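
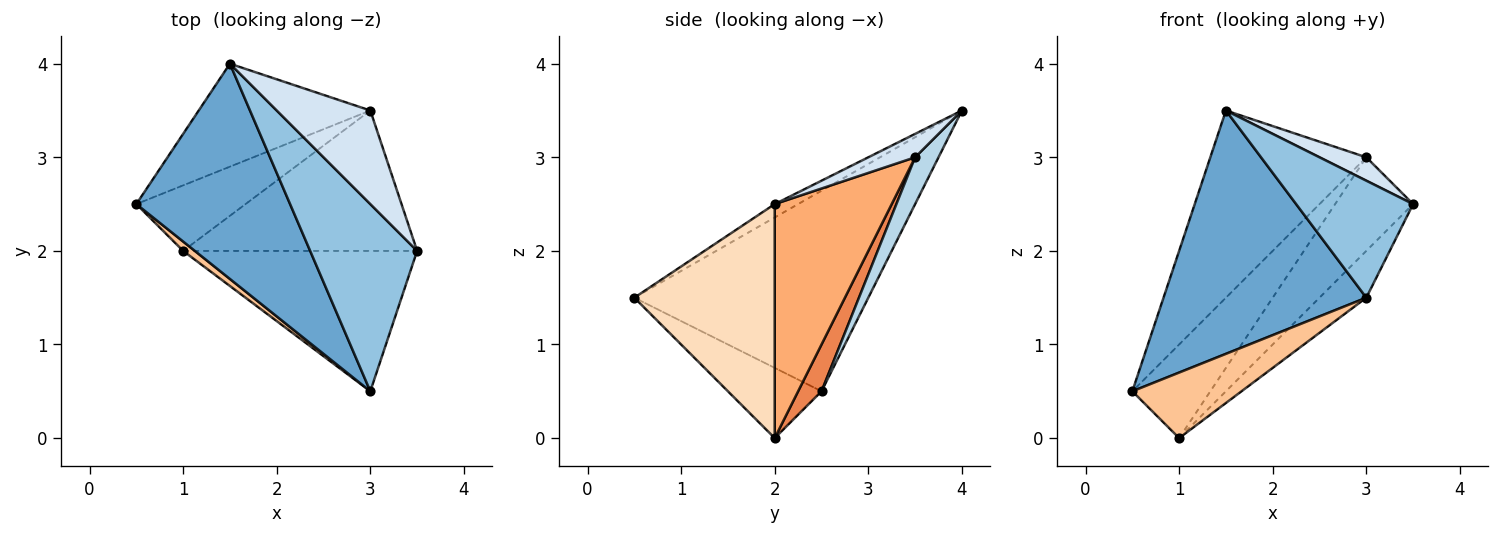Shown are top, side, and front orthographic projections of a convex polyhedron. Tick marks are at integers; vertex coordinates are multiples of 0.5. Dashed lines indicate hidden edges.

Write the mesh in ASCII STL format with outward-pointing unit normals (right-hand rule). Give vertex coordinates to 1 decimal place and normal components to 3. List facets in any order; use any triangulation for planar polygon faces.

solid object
 facet normal -0.654 -0.567 0.501
  outer loop
   vertex 3.0 0.5 1.5
   vertex 1.5 4.0 3.5
   vertex 0.5 2.5 0.5
  endloop
 endfacet
 facet normal -0.105 -0.527 0.843
  outer loop
   vertex 3.0 0.5 1.5
   vertex 3.5 2.0 2.5
   vertex 1.5 4.0 3.5
  endloop
 endfacet
 facet normal 0.130 0.869 -0.478
  outer loop
   vertex 3.0 3.5 3.0
   vertex 0.5 2.5 0.5
   vertex 1.5 4.0 3.5
  endloop
 endfacet
 facet normal 0.236 -0.236 0.943
  outer loop
   vertex 3.0 3.5 3.0
   vertex 1.5 4.0 3.5
   vertex 3.5 2.0 2.5
  endloop
 endfacet
 facet normal 0.239 0.796 -0.557
  outer loop
   vertex 1.0 2.0 0.0
   vertex 0.5 2.5 0.5
   vertex 3.0 3.5 3.0
  endloop
 endfacet
 facet normal 0.640 0.426 -0.640
  outer loop
   vertex 1.0 2.0 0.0
   vertex 3.0 3.5 3.0
   vertex 3.5 2.0 2.5
  endloop
 endfacet
 facet normal -0.647 -0.755 0.108
  outer loop
   vertex 1.0 2.0 0.0
   vertex 3.0 0.5 1.5
   vertex 0.5 2.5 0.5
  endloop
 endfacet
 facet normal 0.688 0.229 -0.688
  outer loop
   vertex 1.0 2.0 0.0
   vertex 3.5 2.0 2.5
   vertex 3.0 0.5 1.5
  endloop
 endfacet
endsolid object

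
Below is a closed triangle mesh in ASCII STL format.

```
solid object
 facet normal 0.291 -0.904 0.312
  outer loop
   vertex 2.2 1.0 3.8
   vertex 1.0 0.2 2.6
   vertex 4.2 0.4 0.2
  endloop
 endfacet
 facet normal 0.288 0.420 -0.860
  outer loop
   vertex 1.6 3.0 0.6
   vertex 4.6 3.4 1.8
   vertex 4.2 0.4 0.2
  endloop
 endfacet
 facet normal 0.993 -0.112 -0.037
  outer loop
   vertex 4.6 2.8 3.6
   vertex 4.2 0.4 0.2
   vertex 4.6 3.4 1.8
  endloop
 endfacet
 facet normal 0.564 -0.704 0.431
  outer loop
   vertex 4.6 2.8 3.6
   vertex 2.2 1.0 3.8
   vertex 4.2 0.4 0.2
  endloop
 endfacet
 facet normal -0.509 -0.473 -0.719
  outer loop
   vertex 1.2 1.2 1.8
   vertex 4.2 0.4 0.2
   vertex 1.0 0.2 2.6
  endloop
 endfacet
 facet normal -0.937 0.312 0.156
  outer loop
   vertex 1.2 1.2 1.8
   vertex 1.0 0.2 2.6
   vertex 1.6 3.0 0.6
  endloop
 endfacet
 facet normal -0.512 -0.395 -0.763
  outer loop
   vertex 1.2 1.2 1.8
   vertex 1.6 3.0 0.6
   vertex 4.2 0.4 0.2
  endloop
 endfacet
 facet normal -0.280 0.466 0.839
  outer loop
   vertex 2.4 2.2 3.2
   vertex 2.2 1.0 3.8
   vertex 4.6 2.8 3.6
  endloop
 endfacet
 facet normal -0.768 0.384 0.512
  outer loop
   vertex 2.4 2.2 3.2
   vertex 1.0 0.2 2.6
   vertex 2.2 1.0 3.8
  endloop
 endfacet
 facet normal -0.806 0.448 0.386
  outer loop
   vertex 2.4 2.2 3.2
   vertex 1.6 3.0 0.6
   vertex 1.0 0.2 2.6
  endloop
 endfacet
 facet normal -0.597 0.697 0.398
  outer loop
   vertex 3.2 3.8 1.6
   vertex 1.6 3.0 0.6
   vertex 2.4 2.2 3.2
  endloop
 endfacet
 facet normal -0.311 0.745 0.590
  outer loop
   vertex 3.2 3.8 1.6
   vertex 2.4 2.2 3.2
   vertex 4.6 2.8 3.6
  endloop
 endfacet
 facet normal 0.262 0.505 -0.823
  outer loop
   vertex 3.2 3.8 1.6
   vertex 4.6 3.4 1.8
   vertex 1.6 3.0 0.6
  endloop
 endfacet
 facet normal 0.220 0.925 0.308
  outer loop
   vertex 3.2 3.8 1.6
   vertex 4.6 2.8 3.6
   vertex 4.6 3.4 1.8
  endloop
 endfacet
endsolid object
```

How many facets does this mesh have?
14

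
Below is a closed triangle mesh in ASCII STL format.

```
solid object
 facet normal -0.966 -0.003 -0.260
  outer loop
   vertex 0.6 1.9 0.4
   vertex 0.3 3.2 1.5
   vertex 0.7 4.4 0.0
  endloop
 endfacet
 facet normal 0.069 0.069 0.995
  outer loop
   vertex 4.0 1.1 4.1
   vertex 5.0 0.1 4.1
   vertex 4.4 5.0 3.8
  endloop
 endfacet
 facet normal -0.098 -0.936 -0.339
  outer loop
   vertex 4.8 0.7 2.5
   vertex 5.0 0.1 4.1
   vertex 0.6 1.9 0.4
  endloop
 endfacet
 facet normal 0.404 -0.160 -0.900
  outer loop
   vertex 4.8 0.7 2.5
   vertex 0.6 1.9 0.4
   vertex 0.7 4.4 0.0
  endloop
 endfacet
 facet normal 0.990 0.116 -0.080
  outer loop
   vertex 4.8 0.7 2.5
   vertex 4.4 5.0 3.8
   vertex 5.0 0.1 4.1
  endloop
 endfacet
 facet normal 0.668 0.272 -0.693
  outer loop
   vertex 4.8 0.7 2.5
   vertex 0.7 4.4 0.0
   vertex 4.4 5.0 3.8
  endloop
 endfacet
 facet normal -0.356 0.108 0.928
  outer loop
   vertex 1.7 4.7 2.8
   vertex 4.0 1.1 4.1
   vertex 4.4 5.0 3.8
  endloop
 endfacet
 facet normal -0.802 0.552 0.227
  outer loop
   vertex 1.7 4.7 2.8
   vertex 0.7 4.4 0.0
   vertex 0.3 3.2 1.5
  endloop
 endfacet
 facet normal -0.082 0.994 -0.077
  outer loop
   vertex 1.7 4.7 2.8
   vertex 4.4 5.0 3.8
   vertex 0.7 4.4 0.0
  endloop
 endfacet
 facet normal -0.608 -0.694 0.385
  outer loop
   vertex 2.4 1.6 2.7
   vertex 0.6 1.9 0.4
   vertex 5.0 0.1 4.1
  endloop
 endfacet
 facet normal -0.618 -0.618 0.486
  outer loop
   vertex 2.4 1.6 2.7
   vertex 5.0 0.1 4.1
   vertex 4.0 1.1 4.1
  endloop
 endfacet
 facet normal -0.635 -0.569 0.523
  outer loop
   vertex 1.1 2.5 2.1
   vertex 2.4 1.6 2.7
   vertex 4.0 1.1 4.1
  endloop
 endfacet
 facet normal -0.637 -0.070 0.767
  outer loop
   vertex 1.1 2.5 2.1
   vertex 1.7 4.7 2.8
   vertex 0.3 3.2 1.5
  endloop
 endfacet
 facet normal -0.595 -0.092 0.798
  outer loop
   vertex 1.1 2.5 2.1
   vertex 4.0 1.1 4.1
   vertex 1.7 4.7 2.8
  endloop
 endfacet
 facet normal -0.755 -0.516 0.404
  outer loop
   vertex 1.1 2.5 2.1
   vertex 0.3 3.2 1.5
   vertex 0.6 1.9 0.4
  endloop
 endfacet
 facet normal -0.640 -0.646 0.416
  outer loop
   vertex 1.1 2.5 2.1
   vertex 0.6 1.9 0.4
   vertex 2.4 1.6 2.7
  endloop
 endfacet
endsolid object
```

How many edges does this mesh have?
24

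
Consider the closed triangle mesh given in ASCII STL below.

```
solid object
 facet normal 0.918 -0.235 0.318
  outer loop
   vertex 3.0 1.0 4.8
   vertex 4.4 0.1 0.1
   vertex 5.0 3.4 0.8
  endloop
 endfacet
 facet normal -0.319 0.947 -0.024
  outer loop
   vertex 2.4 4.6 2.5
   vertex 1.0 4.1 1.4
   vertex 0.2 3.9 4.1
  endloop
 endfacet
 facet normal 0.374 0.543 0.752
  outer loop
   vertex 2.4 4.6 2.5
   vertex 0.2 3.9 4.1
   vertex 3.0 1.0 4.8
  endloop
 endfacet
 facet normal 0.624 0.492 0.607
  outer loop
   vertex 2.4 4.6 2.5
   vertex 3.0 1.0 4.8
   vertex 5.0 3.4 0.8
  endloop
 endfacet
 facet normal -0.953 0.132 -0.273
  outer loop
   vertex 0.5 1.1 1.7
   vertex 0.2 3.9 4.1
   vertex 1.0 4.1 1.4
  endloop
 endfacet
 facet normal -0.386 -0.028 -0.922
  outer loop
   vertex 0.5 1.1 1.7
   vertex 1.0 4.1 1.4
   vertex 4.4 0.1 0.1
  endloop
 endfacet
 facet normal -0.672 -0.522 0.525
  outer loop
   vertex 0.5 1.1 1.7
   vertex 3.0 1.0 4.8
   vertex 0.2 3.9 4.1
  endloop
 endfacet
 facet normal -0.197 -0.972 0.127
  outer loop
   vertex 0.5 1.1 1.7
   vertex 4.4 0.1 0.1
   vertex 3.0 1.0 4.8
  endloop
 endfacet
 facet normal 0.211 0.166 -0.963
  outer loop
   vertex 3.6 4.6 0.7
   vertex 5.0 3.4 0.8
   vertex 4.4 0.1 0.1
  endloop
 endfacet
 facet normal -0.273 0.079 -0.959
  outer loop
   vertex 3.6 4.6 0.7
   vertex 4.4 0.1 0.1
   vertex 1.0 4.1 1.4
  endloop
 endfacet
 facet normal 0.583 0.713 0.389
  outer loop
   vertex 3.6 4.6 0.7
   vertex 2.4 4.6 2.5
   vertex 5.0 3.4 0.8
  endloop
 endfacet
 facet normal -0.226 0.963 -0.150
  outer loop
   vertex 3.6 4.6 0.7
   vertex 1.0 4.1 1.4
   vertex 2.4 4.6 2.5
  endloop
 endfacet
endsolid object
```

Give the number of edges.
18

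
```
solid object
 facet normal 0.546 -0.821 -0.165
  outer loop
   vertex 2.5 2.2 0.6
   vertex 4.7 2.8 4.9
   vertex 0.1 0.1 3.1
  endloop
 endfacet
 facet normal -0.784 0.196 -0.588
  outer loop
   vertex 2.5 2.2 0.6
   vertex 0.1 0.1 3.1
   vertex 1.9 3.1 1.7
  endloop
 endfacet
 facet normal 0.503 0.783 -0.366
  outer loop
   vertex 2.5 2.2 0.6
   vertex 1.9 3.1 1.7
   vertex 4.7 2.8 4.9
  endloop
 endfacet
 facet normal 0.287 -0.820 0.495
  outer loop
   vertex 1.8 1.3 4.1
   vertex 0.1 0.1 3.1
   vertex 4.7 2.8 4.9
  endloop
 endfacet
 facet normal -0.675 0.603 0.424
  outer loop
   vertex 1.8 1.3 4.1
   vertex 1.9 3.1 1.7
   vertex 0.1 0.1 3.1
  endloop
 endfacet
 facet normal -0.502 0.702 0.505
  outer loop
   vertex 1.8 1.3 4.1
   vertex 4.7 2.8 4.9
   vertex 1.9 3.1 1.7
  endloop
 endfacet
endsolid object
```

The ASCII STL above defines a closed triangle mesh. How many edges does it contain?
9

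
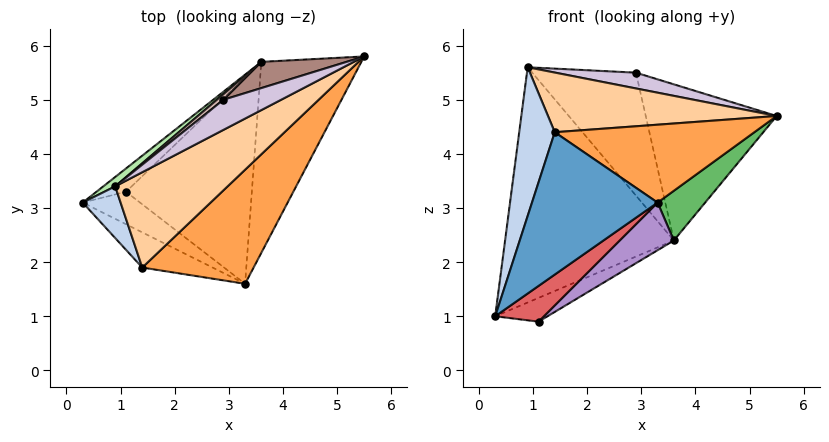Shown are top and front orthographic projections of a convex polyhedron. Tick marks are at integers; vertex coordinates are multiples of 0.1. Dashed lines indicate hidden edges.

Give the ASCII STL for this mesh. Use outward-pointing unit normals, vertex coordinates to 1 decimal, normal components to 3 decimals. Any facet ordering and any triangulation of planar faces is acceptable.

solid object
 facet normal -0.303 -0.925 -0.229
  outer loop
   vertex 1.4 1.9 4.4
   vertex 0.3 3.1 1.0
   vertex 3.3 1.6 3.1
  endloop
 endfacet
 facet normal -0.898 -0.415 0.144
  outer loop
   vertex 1.4 1.9 4.4
   vertex 0.9 3.4 5.6
   vertex 0.3 3.1 1.0
  endloop
 endfacet
 facet normal 0.430 -0.509 0.746
  outer loop
   vertex 1.4 1.9 4.4
   vertex 3.3 1.6 3.1
   vertex 5.5 5.8 4.7
  endloop
 endfacet
 facet normal 0.405 -0.485 0.775
  outer loop
   vertex 1.4 1.9 4.4
   vertex 5.5 5.8 4.7
   vertex 0.9 3.4 5.6
  endloop
 endfacet
 facet normal 0.764 -0.162 -0.624
  outer loop
   vertex 3.6 5.7 2.4
   vertex 5.5 5.8 4.7
   vertex 3.3 1.6 3.1
  endloop
 endfacet
 facet normal -0.627 0.779 0.031
  outer loop
   vertex 3.6 5.7 2.4
   vertex 0.3 3.1 1.0
   vertex 0.9 3.4 5.6
  endloop
 endfacet
 facet normal 0.100 -0.736 -0.669
  outer loop
   vertex 1.1 3.3 0.9
   vertex 3.3 1.6 3.1
   vertex 0.3 3.1 1.0
  endloop
 endfacet
 facet normal -0.257 0.690 -0.676
  outer loop
   vertex 1.1 3.3 0.9
   vertex 0.3 3.1 1.0
   vertex 3.6 5.7 2.4
  endloop
 endfacet
 facet normal 0.625 -0.176 -0.761
  outer loop
   vertex 1.1 3.3 0.9
   vertex 3.6 5.7 2.4
   vertex 3.3 1.6 3.1
  endloop
 endfacet
 facet normal 0.384 -0.428 0.818
  outer loop
   vertex 2.9 5.0 5.5
   vertex 0.9 3.4 5.6
   vertex 5.5 5.8 4.7
  endloop
 endfacet
 facet normal -0.245 0.956 0.161
  outer loop
   vertex 2.9 5.0 5.5
   vertex 5.5 5.8 4.7
   vertex 3.6 5.7 2.4
  endloop
 endfacet
 facet normal -0.623 0.781 0.036
  outer loop
   vertex 2.9 5.0 5.5
   vertex 3.6 5.7 2.4
   vertex 0.9 3.4 5.6
  endloop
 endfacet
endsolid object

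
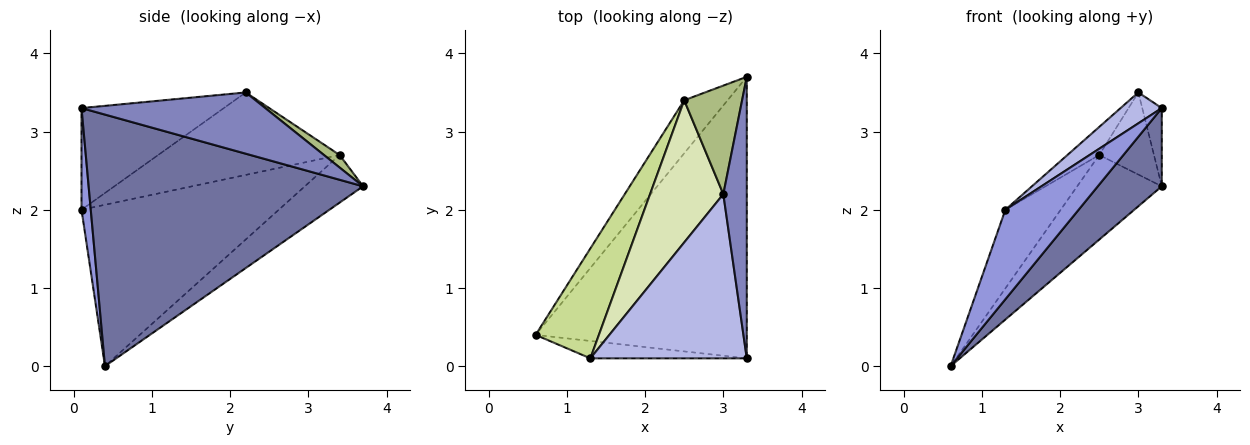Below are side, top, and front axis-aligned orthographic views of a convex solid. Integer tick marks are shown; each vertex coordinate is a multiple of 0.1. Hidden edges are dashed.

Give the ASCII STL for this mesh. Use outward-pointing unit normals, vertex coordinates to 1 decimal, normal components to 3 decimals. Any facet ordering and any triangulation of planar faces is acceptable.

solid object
 facet normal 0.754 -0.176 -0.633
  outer loop
   vertex 3.3 3.7 2.3
   vertex 3.3 0.1 3.3
   vertex 0.6 0.4 0.0
  endloop
 endfacet
 facet normal 0.929 0.099 0.356
  outer loop
   vertex 3.0 2.2 3.5
   vertex 3.3 0.1 3.3
   vertex 3.3 3.7 2.3
  endloop
 endfacet
 facet normal 0.123 -0.974 -0.189
  outer loop
   vertex 1.3 0.1 2.0
   vertex 0.6 0.4 0.0
   vertex 3.3 0.1 3.3
  endloop
 endfacet
 facet normal -0.538 -0.156 0.828
  outer loop
   vertex 1.3 0.1 2.0
   vertex 3.3 0.1 3.3
   vertex 3.0 2.2 3.5
  endloop
 endfacet
 facet normal -0.504 0.732 -0.459
  outer loop
   vertex 2.5 3.4 2.7
   vertex 3.3 3.7 2.3
   vertex 0.6 0.4 0.0
  endloop
 endfacet
 facet normal 0.170 0.595 0.786
  outer loop
   vertex 2.5 3.4 2.7
   vertex 3.0 2.2 3.5
   vertex 3.3 3.7 2.3
  endloop
 endfacet
 facet normal -0.901 0.253 0.353
  outer loop
   vertex 2.5 3.4 2.7
   vertex 0.6 0.4 0.0
   vertex 1.3 0.1 2.0
  endloop
 endfacet
 facet normal -0.741 0.130 0.658
  outer loop
   vertex 2.5 3.4 2.7
   vertex 1.3 0.1 2.0
   vertex 3.0 2.2 3.5
  endloop
 endfacet
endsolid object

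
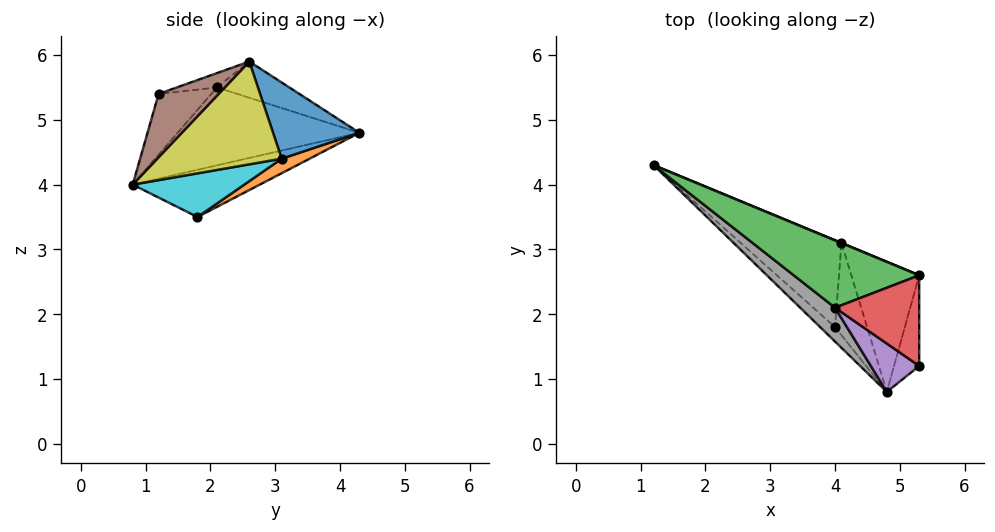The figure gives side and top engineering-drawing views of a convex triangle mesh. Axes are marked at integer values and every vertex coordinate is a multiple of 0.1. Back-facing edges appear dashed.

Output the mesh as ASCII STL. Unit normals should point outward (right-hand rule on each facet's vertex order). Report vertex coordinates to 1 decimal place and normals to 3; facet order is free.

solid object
 facet normal 0.383 0.924 0.002
  outer loop
   vertex 4.1 3.1 4.4
   vertex 1.2 4.3 4.8
   vertex 5.3 2.6 5.9
  endloop
 endfacet
 facet normal 0.118 0.559 -0.821
  outer loop
   vertex 4.1 3.1 4.4
   vertex 4.0 1.8 3.5
   vertex 1.2 4.3 4.8
  endloop
 endfacet
 facet normal -0.277 -0.047 0.960
  outer loop
   vertex 4.0 2.1 5.5
   vertex 5.3 2.6 5.9
   vertex 1.2 4.3 4.8
  endloop
 endfacet
 facet normal -0.158 -0.332 0.930
  outer loop
   vertex 4.0 2.1 5.5
   vertex 5.3 1.2 5.4
   vertex 5.3 2.6 5.9
  endloop
 endfacet
 facet normal -0.501 -0.768 0.398
  outer loop
   vertex 4.8 0.8 4.0
   vertex 5.3 1.2 5.4
   vertex 4.0 2.1 5.5
  endloop
 endfacet
 facet normal 0.921 0.131 -0.366
  outer loop
   vertex 4.8 0.8 4.0
   vertex 5.3 2.6 5.9
   vertex 5.3 1.2 5.4
  endloop
 endfacet
 facet normal -0.705 -0.674 -0.221
  outer loop
   vertex 4.8 0.8 4.0
   vertex 1.2 4.3 4.8
   vertex 4.0 1.8 3.5
  endloop
 endfacet
 facet normal -0.635 -0.718 0.284
  outer loop
   vertex 4.8 0.8 4.0
   vertex 4.0 2.1 5.5
   vertex 1.2 4.3 4.8
  endloop
 endfacet
 facet normal 0.788 0.330 -0.520
  outer loop
   vertex 4.8 0.8 4.0
   vertex 4.1 3.1 4.4
   vertex 5.3 2.6 5.9
  endloop
 endfacet
 facet normal 0.761 0.329 -0.560
  outer loop
   vertex 4.8 0.8 4.0
   vertex 4.0 1.8 3.5
   vertex 4.1 3.1 4.4
  endloop
 endfacet
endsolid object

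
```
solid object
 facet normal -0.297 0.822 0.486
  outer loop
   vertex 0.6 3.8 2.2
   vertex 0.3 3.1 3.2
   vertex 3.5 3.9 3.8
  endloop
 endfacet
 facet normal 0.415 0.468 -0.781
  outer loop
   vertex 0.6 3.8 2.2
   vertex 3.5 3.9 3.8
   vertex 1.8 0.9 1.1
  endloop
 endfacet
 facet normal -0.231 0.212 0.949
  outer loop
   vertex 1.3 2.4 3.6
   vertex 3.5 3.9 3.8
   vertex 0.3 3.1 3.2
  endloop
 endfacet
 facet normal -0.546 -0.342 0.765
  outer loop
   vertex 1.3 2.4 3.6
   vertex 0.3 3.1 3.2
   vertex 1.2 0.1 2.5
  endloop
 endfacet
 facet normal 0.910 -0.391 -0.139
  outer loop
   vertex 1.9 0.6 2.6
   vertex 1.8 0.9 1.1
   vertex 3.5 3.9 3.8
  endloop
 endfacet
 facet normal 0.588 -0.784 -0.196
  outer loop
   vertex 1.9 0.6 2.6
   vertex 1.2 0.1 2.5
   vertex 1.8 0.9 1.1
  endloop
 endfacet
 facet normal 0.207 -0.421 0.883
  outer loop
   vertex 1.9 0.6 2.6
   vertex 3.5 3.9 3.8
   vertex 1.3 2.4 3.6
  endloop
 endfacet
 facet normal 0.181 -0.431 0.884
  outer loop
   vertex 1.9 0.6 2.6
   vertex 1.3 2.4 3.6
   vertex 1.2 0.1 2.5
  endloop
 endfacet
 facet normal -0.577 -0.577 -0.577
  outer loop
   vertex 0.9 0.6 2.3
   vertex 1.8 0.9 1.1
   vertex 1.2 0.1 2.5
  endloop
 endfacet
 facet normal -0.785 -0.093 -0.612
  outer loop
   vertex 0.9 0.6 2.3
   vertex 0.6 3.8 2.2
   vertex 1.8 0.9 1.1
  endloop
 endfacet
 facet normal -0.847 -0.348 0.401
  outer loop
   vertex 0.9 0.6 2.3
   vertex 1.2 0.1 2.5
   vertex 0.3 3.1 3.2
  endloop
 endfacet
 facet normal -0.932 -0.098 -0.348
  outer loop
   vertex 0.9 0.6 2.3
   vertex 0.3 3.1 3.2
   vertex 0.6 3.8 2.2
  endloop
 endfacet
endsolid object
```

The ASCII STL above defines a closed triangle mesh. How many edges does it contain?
18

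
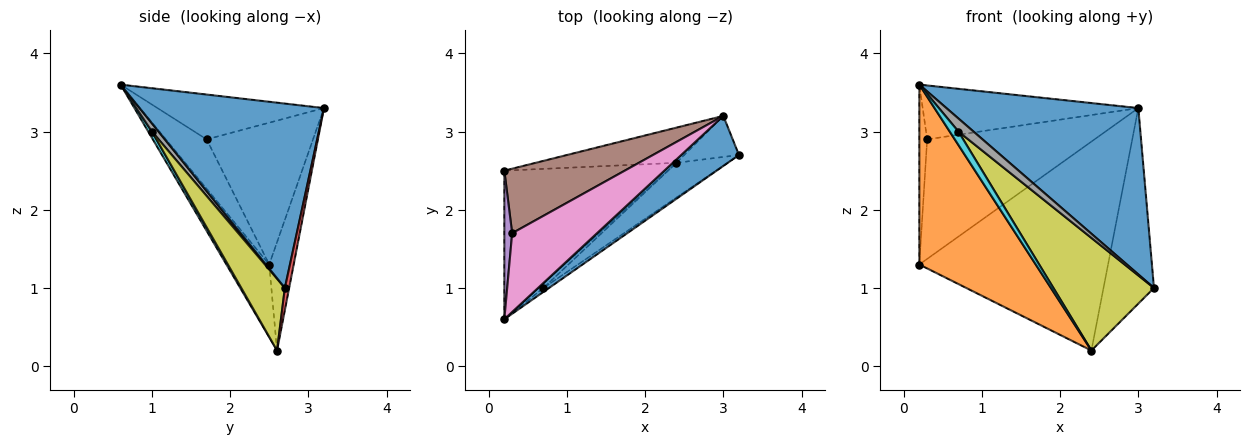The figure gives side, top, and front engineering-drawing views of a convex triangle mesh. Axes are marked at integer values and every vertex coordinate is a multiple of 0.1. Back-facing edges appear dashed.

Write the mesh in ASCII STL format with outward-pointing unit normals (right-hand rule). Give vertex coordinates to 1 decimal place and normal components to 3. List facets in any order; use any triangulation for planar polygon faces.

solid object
 facet normal 0.677 -0.705 0.212
  outer loop
   vertex 3.0 3.2 3.3
   vertex 0.2 0.6 3.6
   vertex 3.2 2.7 1.0
  endloop
 endfacet
 facet normal -0.273 -0.742 -0.613
  outer loop
   vertex 2.4 2.6 0.2
   vertex 0.2 0.6 3.6
   vertex 0.2 2.5 1.3
  endloop
 endfacet
 facet normal -0.127 0.978 -0.165
  outer loop
   vertex 2.4 2.6 0.2
   vertex 0.2 2.5 1.3
   vertex 3.0 3.2 3.3
  endloop
 endfacet
 facet normal 0.083 0.975 -0.205
  outer loop
   vertex 2.4 2.6 0.2
   vertex 3.0 3.2 3.3
   vertex 3.2 2.7 1.0
  endloop
 endfacet
 facet normal -0.970 0.186 0.154
  outer loop
   vertex 0.3 1.7 2.9
   vertex 0.2 2.5 1.3
   vertex 0.2 0.6 3.6
  endloop
 endfacet
 facet normal -0.488 0.768 0.415
  outer loop
   vertex 0.3 1.7 2.9
   vertex 3.0 3.2 3.3
   vertex 0.2 2.5 1.3
  endloop
 endfacet
 facet normal -0.400 0.518 0.756
  outer loop
   vertex 0.3 1.7 2.9
   vertex 0.2 0.6 3.6
   vertex 3.0 3.2 3.3
  endloop
 endfacet
 facet normal 0.388 -0.883 -0.265
  outer loop
   vertex 0.7 1.0 3.0
   vertex 3.2 2.7 1.0
   vertex 0.2 0.6 3.6
  endloop
 endfacet
 facet normal 0.383 -0.883 -0.272
  outer loop
   vertex 0.7 1.0 3.0
   vertex 2.4 2.6 0.2
   vertex 3.2 2.7 1.0
  endloop
 endfacet
 facet normal 0.373 -0.885 -0.279
  outer loop
   vertex 0.7 1.0 3.0
   vertex 0.2 0.6 3.6
   vertex 2.4 2.6 0.2
  endloop
 endfacet
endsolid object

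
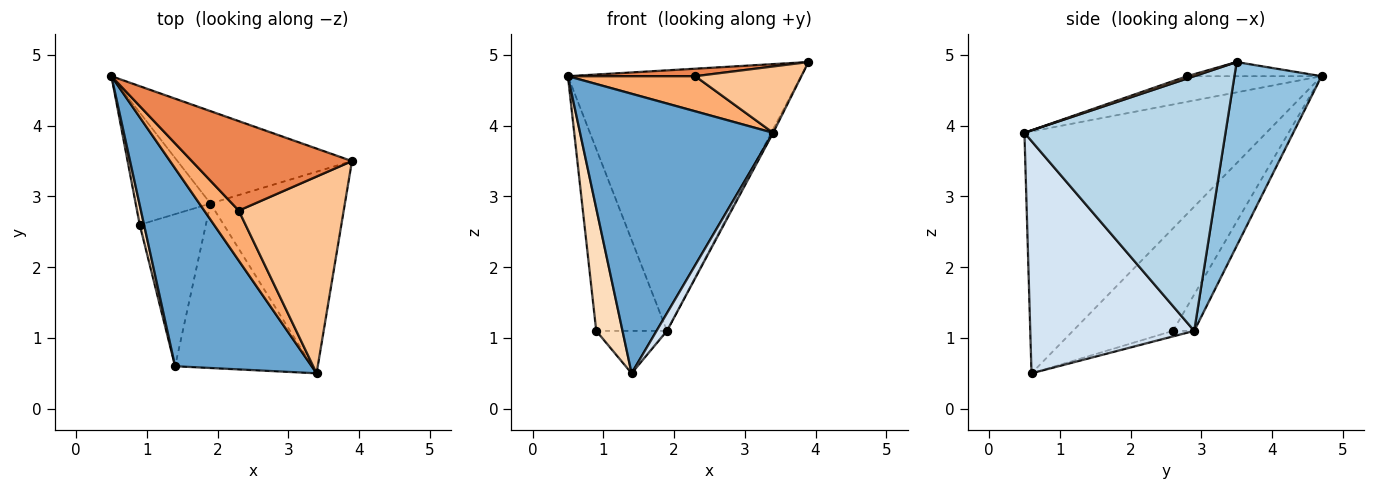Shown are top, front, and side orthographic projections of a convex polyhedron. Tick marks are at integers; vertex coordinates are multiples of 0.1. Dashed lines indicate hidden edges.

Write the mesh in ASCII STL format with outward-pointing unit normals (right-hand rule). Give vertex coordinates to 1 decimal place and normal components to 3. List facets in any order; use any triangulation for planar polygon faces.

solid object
 facet normal -0.715 -0.571 0.404
  outer loop
   vertex 3.4 0.5 3.9
   vertex 0.5 4.7 4.7
   vertex 1.4 0.6 0.5
  endloop
 endfacet
 facet normal 0.332 0.889 -0.315
  outer loop
   vertex 1.9 2.9 1.1
   vertex 0.5 4.7 4.7
   vertex 3.9 3.5 4.9
  endloop
 endfacet
 facet normal 0.884 0.008 -0.467
  outer loop
   vertex 1.9 2.9 1.1
   vertex 3.9 3.5 4.9
   vertex 3.4 0.5 3.9
  endloop
 endfacet
 facet normal 0.860 -0.055 -0.507
  outer loop
   vertex 1.9 2.9 1.1
   vertex 3.4 0.5 3.9
   vertex 1.4 0.6 0.5
  endloop
 endfacet
 facet normal -0.088 -0.083 0.993
  outer loop
   vertex 2.3 2.8 4.7
   vertex 3.9 3.5 4.9
   vertex 0.5 4.7 4.7
  endloop
 endfacet
 facet normal -0.519 -0.491 0.700
  outer loop
   vertex 2.3 2.8 4.7
   vertex 0.5 4.7 4.7
   vertex 3.4 0.5 3.9
  endloop
 endfacet
 facet normal 0.021 -0.319 0.947
  outer loop
   vertex 2.3 2.8 4.7
   vertex 3.4 0.5 3.9
   vertex 3.9 3.5 4.9
  endloop
 endfacet
 facet normal -0.966 -0.254 0.041
  outer loop
   vertex 0.9 2.6 1.1
   vertex 1.4 0.6 0.5
   vertex 0.5 4.7 4.7
  endloop
 endfacet
 facet normal -0.247 0.825 -0.509
  outer loop
   vertex 0.9 2.6 1.1
   vertex 0.5 4.7 4.7
   vertex 1.9 2.9 1.1
  endloop
 endfacet
 facet normal -0.080 0.268 -0.960
  outer loop
   vertex 0.9 2.6 1.1
   vertex 1.9 2.9 1.1
   vertex 1.4 0.6 0.5
  endloop
 endfacet
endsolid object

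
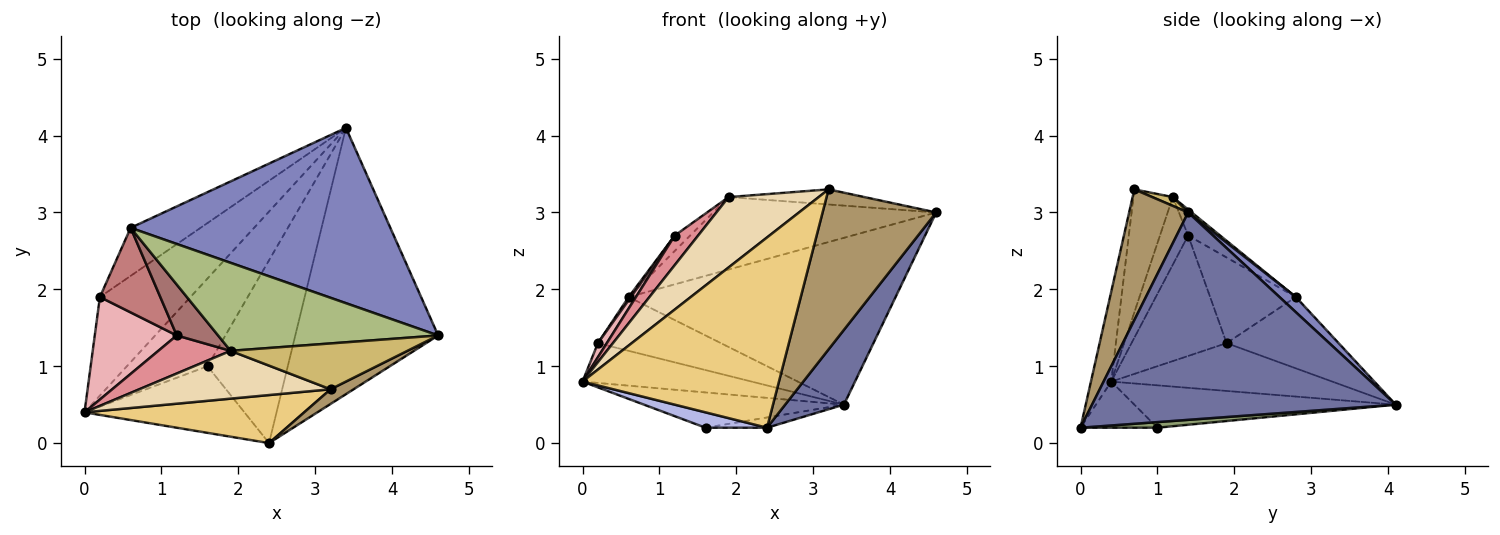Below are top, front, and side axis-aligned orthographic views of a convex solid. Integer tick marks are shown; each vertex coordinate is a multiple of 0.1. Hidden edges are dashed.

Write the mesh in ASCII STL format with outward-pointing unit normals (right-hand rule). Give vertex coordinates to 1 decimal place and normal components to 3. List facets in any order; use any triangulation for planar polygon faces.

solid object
 facet normal 0.813 -0.157 -0.560
  outer loop
   vertex 2.4 0.0 0.2
   vertex 3.4 4.1 0.5
   vertex 4.6 1.4 3.0
  endloop
 endfacet
 facet normal 0.042 0.689 0.724
  outer loop
   vertex 0.6 2.8 1.9
   vertex 4.6 1.4 3.0
   vertex 3.4 4.1 0.5
  endloop
 endfacet
 facet normal -0.438 0.335 -0.834
  outer loop
   vertex 1.6 1.0 0.2
   vertex 0.0 0.4 0.8
   vertex 3.4 4.1 0.5
  endloop
 endfacet
 facet normal -0.271 -0.216 -0.938
  outer loop
   vertex 1.6 1.0 0.2
   vertex 2.4 0.0 0.2
   vertex 0.0 0.4 0.8
  endloop
 endfacet
 facet normal 0.070 0.056 -0.996
  outer loop
   vertex 1.6 1.0 0.2
   vertex 3.4 4.1 0.5
   vertex 2.4 0.0 0.2
  endloop
 endfacet
 facet normal 0.010 0.635 0.772
  outer loop
   vertex 1.9 1.2 3.2
   vertex 4.6 1.4 3.0
   vertex 0.6 2.8 1.9
  endloop
 endfacet
 facet normal -0.439 0.336 -0.833
  outer loop
   vertex 0.2 1.9 1.3
   vertex 3.4 4.1 0.5
   vertex 0.0 0.4 0.8
  endloop
 endfacet
 facet normal -0.562 0.617 -0.551
  outer loop
   vertex 0.2 1.9 1.3
   vertex 0.6 2.8 1.9
   vertex 3.4 4.1 0.5
  endloop
 endfacet
 facet normal 0.460 -0.884 0.081
  outer loop
   vertex 3.2 0.7 3.3
   vertex 2.4 0.0 0.2
   vertex 4.6 1.4 3.0
  endloop
 endfacet
 facet normal 0.047 0.312 0.949
  outer loop
   vertex 3.2 0.7 3.3
   vertex 4.6 1.4 3.0
   vertex 1.9 1.2 3.2
  endloop
 endfacet
 facet normal -0.100 -0.965 0.244
  outer loop
   vertex 3.2 0.7 3.3
   vertex 0.0 0.4 0.8
   vertex 2.4 0.0 0.2
  endloop
 endfacet
 facet normal -0.340 -0.778 0.528
  outer loop
   vertex 3.2 0.7 3.3
   vertex 1.9 1.2 3.2
   vertex 0.0 0.4 0.8
  endloop
 endfacet
 facet normal -0.515 0.248 0.820
  outer loop
   vertex 1.2 1.4 2.7
   vertex 1.9 1.2 3.2
   vertex 0.6 2.8 1.9
  endloop
 endfacet
 facet normal -0.817 -0.021 0.576
  outer loop
   vertex 1.2 1.4 2.7
   vertex 0.6 2.8 1.9
   vertex 0.2 1.9 1.3
  endloop
 endfacet
 facet normal -0.595 -0.493 0.635
  outer loop
   vertex 1.2 1.4 2.7
   vertex 0.0 0.4 0.8
   vertex 1.9 1.2 3.2
  endloop
 endfacet
 facet normal -0.824 -0.077 0.561
  outer loop
   vertex 1.2 1.4 2.7
   vertex 0.2 1.9 1.3
   vertex 0.0 0.4 0.8
  endloop
 endfacet
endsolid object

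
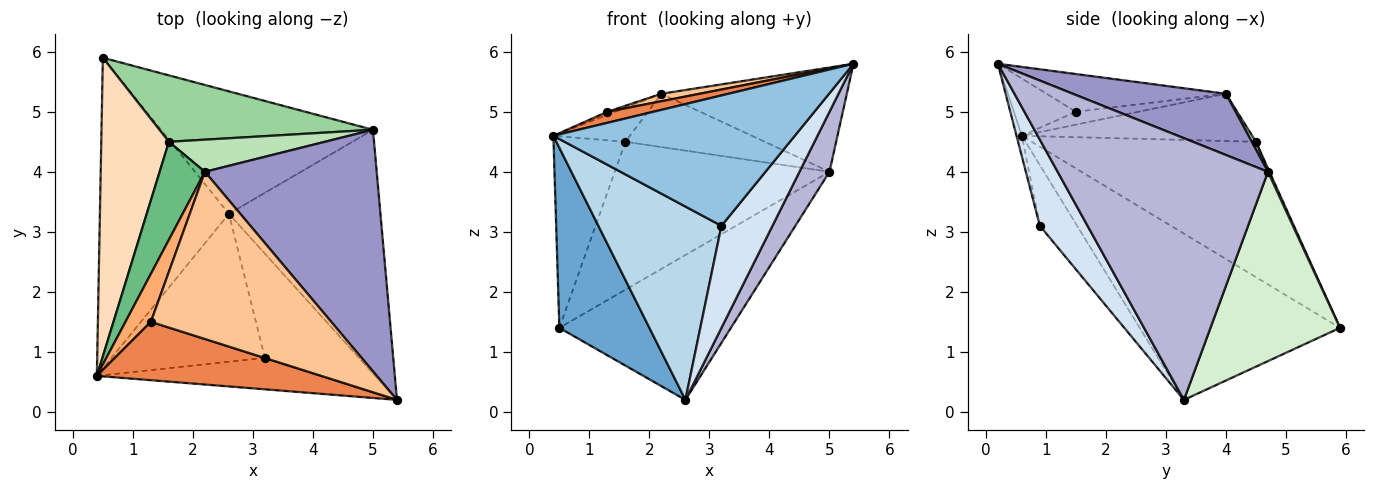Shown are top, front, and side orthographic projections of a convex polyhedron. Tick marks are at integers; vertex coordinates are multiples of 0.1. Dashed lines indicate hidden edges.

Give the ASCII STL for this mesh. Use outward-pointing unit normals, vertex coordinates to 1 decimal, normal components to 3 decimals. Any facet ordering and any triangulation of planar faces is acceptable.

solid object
 facet normal -0.745 -0.335 -0.578
  outer loop
   vertex 2.6 3.3 0.2
   vertex 0.4 0.6 4.6
   vertex 0.5 5.9 1.4
  endloop
 endfacet
 facet normal -0.021 -0.972 -0.234
  outer loop
   vertex 3.2 0.9 3.1
   vertex 5.4 0.2 5.8
   vertex 0.4 0.6 4.6
  endloop
 endfacet
 facet normal -0.234 -0.772 -0.591
  outer loop
   vertex 3.2 0.9 3.1
   vertex 0.4 0.6 4.6
   vertex 2.6 3.3 0.2
  endloop
 endfacet
 facet normal 0.547 -0.586 -0.598
  outer loop
   vertex 3.2 0.9 3.1
   vertex 2.6 3.3 0.2
   vertex 5.4 0.2 5.8
  endloop
 endfacet
 facet normal -0.243 -0.180 0.953
  outer loop
   vertex 1.3 1.5 5.0
   vertex 0.4 0.6 4.6
   vertex 5.4 0.2 5.8
  endloop
 endfacet
 facet normal -0.451 0.056 0.891
  outer loop
   vertex 1.3 1.5 5.0
   vertex 2.2 4.0 5.3
   vertex 0.4 0.6 4.6
  endloop
 endfacet
 facet normal -0.205 -0.044 0.978
  outer loop
   vertex 1.3 1.5 5.0
   vertex 5.4 0.2 5.8
   vertex 2.2 4.0 5.3
  endloop
 endfacet
 facet normal -0.860 0.276 0.430
  outer loop
   vertex 1.6 4.5 4.5
   vertex 0.5 5.9 1.4
   vertex 0.4 0.6 4.6
  endloop
 endfacet
 facet normal -0.702 0.233 0.673
  outer loop
   vertex 1.6 4.5 4.5
   vertex 0.4 0.6 4.6
   vertex 2.2 4.0 5.3
  endloop
 endfacet
 facet normal 0.007 0.912 0.410
  outer loop
   vertex 5.0 4.7 4.0
   vertex 0.5 5.9 1.4
   vertex 1.6 4.5 4.5
  endloop
 endfacet
 facet normal 0.026 0.856 0.516
  outer loop
   vertex 5.0 4.7 4.0
   vertex 1.6 4.5 4.5
   vertex 2.2 4.0 5.3
  endloop
 endfacet
 facet normal 0.500 0.662 -0.559
  outer loop
   vertex 5.0 4.7 4.0
   vertex 2.6 3.3 0.2
   vertex 0.5 5.9 1.4
  endloop
 endfacet
 facet normal 0.311 0.377 0.873
  outer loop
   vertex 5.0 4.7 4.0
   vertex 2.2 4.0 5.3
   vertex 5.4 0.2 5.8
  endloop
 endfacet
 facet normal 0.859 -0.123 -0.497
  outer loop
   vertex 5.0 4.7 4.0
   vertex 5.4 0.2 5.8
   vertex 2.6 3.3 0.2
  endloop
 endfacet
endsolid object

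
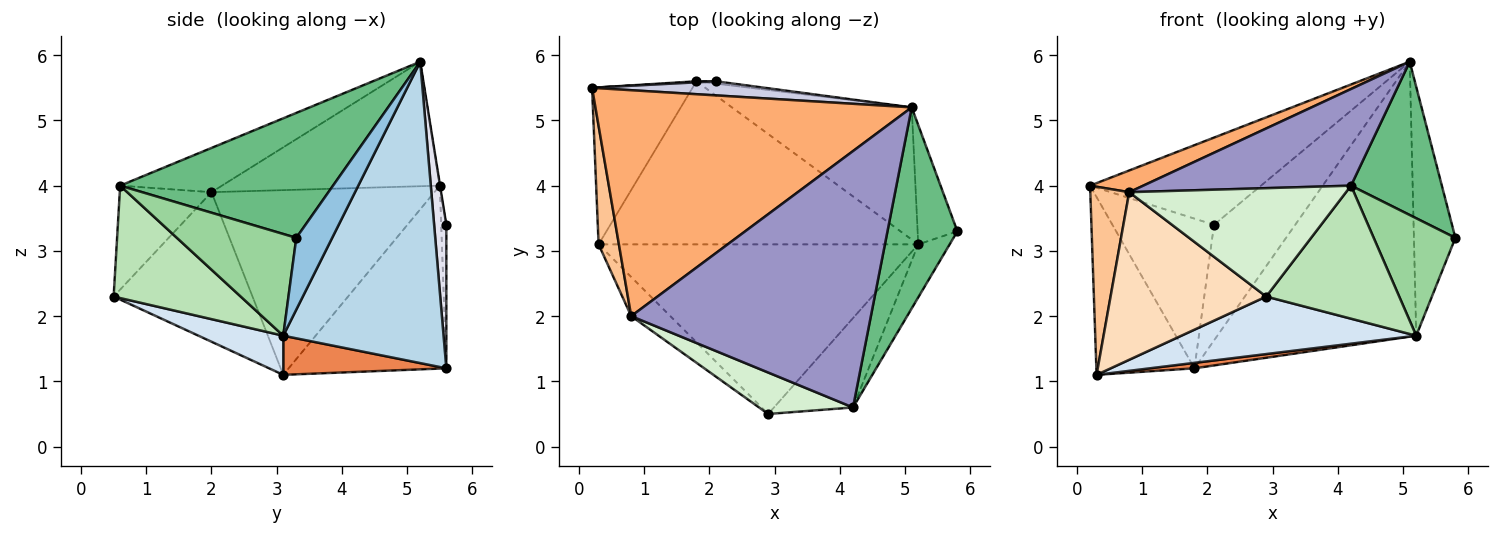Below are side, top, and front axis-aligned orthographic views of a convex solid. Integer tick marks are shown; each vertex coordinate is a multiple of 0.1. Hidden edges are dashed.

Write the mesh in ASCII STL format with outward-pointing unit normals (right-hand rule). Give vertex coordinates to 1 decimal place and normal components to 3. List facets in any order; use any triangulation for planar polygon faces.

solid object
 facet normal -0.770 0.479 -0.423
  outer loop
   vertex 1.8 5.6 1.2
   vertex 0.3 3.1 1.1
   vertex 0.2 5.5 4.0
  endloop
 endfacet
 facet normal 0.615 0.711 -0.341
  outer loop
   vertex 5.2 3.1 1.7
   vertex 5.1 5.2 5.9
   vertex 5.8 3.3 3.2
  endloop
 endfacet
 facet normal 0.588 0.729 -0.351
  outer loop
   vertex 5.2 3.1 1.7
   vertex 1.8 5.6 1.2
   vertex 5.1 5.2 5.9
  endloop
 endfacet
 facet normal 0.115 -0.319 -0.941
  outer loop
   vertex 5.2 3.1 1.7
   vertex 2.9 0.5 2.3
   vertex 0.3 3.1 1.1
  endloop
 endfacet
 facet normal 0.121 -0.033 -0.992
  outer loop
   vertex 5.2 3.1 1.7
   vertex 0.3 3.1 1.1
   vertex 1.8 5.6 1.2
  endloop
 endfacet
 facet normal -0.365 -0.089 0.927
  outer loop
   vertex 0.8 2.0 3.9
   vertex 5.1 5.2 5.9
   vertex 0.2 5.5 4.0
  endloop
 endfacet
 facet normal -0.979 -0.171 0.108
  outer loop
   vertex 0.8 2.0 3.9
   vertex 0.2 5.5 4.0
   vertex 0.3 3.1 1.1
  endloop
 endfacet
 facet normal -0.656 -0.735 -0.172
  outer loop
   vertex 0.8 2.0 3.9
   vertex 0.3 3.1 1.1
   vertex 2.9 0.5 2.3
  endloop
 endfacet
 facet normal 0.818 -0.349 0.458
  outer loop
   vertex 4.2 0.6 4.0
   vertex 5.8 3.3 3.2
   vertex 5.1 5.2 5.9
  endloop
 endfacet
 facet normal 0.800 -0.547 -0.247
  outer loop
   vertex 4.2 0.6 4.0
   vertex 5.2 3.1 1.7
   vertex 5.8 3.3 3.2
  endloop
 endfacet
 facet normal 0.621 -0.650 -0.437
  outer loop
   vertex 4.2 0.6 4.0
   vertex 2.9 0.5 2.3
   vertex 5.2 3.1 1.7
  endloop
 endfacet
 facet normal -0.367 -0.869 0.332
  outer loop
   vertex 4.2 0.6 4.0
   vertex 0.8 2.0 3.9
   vertex 2.9 0.5 2.3
  endloop
 endfacet
 facet normal -0.170 -0.348 0.922
  outer loop
   vertex 4.2 0.6 4.0
   vertex 5.1 5.2 5.9
   vertex 0.8 2.0 3.9
  endloop
 endfacet
 facet normal -0.050 0.999 0.007
  outer loop
   vertex 2.1 5.6 3.4
   vertex 1.8 5.6 1.2
   vertex 0.2 5.5 4.0
  endloop
 endfacet
 facet normal -0.002 0.987 0.160
  outer loop
   vertex 2.1 5.6 3.4
   vertex 0.2 5.5 4.0
   vertex 5.1 5.2 5.9
  endloop
 endfacet
 facet normal 0.149 0.989 -0.020
  outer loop
   vertex 2.1 5.6 3.4
   vertex 5.1 5.2 5.9
   vertex 1.8 5.6 1.2
  endloop
 endfacet
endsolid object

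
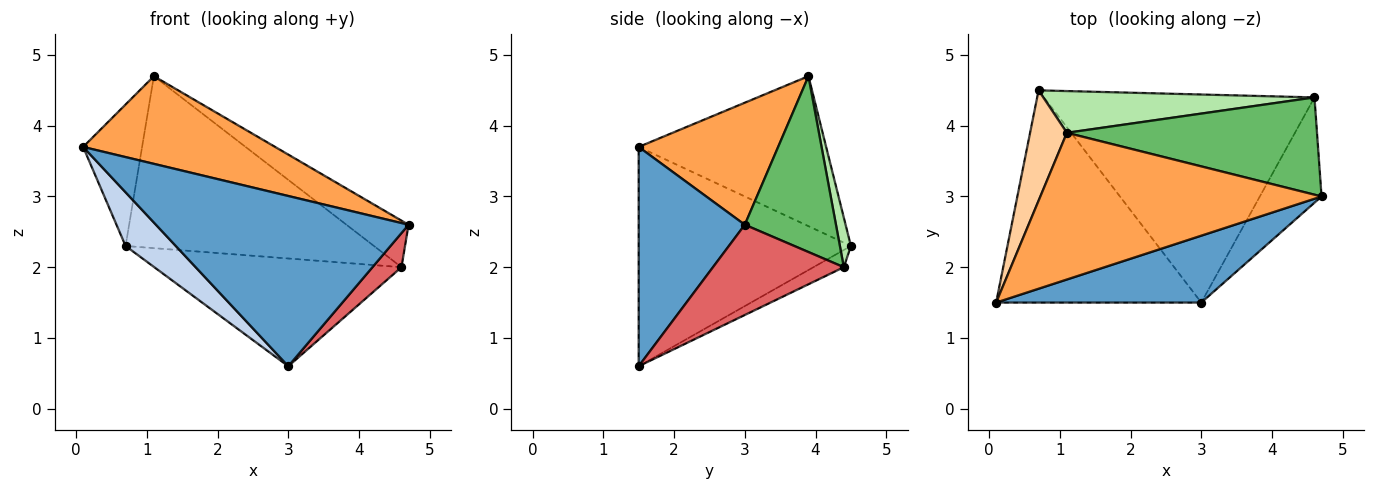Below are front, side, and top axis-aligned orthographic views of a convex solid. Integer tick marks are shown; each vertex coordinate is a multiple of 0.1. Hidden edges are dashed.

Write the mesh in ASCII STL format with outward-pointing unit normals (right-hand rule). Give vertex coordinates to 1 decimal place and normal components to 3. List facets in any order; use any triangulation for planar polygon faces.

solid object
 facet normal 0.364 -0.867 0.341
  outer loop
   vertex 3.0 1.5 0.6
   vertex 4.7 3.0 2.6
   vertex 0.1 1.5 3.7
  endloop
 endfacet
 facet normal -0.720 -0.170 -0.673
  outer loop
   vertex 3.0 1.5 0.6
   vertex 0.1 1.5 3.7
   vertex 0.7 4.5 2.3
  endloop
 endfacet
 facet normal 0.349 -0.481 0.804
  outer loop
   vertex 1.1 3.9 4.7
   vertex 0.1 1.5 3.7
   vertex 4.7 3.0 2.6
  endloop
 endfacet
 facet normal -0.929 0.292 0.228
  outer loop
   vertex 1.1 3.9 4.7
   vertex 0.7 4.5 2.3
   vertex 0.1 1.5 3.7
  endloop
 endfacet
 facet normal 0.536 0.365 0.762
  outer loop
   vertex 4.6 4.4 2.0
   vertex 1.1 3.9 4.7
   vertex 4.7 3.0 2.6
  endloop
 endfacet
 facet normal 0.043 0.971 0.236
  outer loop
   vertex 4.6 4.4 2.0
   vertex 0.7 4.5 2.3
   vertex 1.1 3.9 4.7
  endloop
 endfacet
 facet normal 0.812 -0.180 -0.555
  outer loop
   vertex 4.6 4.4 2.0
   vertex 4.7 3.0 2.6
   vertex 3.0 1.5 0.6
  endloop
 endfacet
 facet normal -0.056 0.459 -0.887
  outer loop
   vertex 4.6 4.4 2.0
   vertex 3.0 1.5 0.6
   vertex 0.7 4.5 2.3
  endloop
 endfacet
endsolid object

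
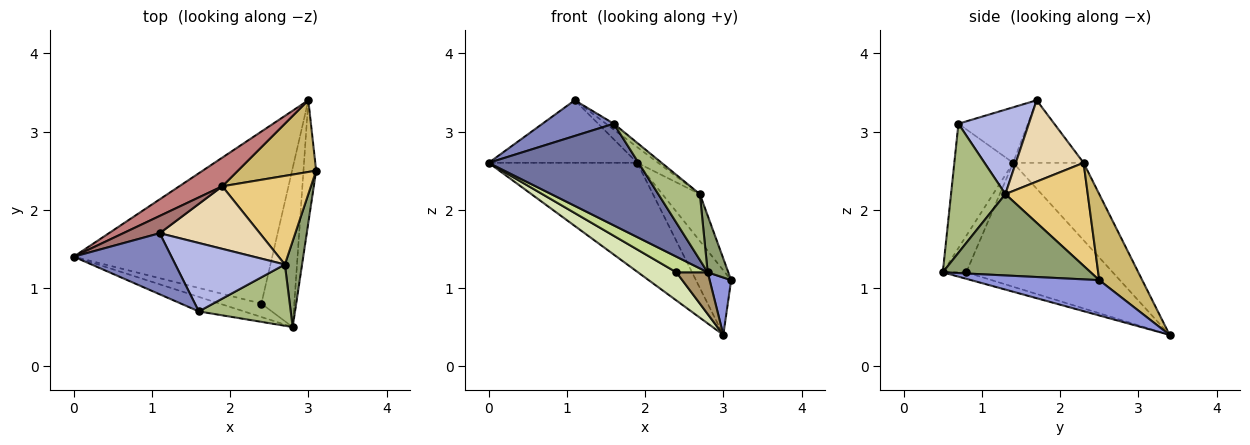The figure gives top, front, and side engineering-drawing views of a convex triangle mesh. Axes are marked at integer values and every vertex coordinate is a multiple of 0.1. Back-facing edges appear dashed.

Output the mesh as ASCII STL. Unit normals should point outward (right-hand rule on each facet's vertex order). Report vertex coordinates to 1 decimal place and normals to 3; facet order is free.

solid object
 facet normal -0.362 -0.923 -0.132
  outer loop
   vertex 1.6 0.7 3.1
   vertex 0.0 1.4 2.6
   vertex 2.8 0.5 1.2
  endloop
 endfacet
 facet normal -0.440 -0.453 0.775
  outer loop
   vertex 1.6 0.7 3.1
   vertex 1.1 1.7 3.4
   vertex 0.0 1.4 2.6
  endloop
 endfacet
 facet normal 0.930 -0.156 -0.334
  outer loop
   vertex 3.0 3.4 0.4
   vertex 3.1 2.5 1.1
   vertex 2.8 0.5 1.2
  endloop
 endfacet
 facet normal 0.609 0.068 0.790
  outer loop
   vertex 2.7 1.3 2.2
   vertex 1.1 1.7 3.4
   vertex 1.6 0.7 3.1
  endloop
 endfacet
 facet normal 0.969 -0.135 0.205
  outer loop
   vertex 2.7 1.3 2.2
   vertex 2.8 0.5 1.2
   vertex 3.1 2.5 1.1
  endloop
 endfacet
 facet normal 0.691 -0.529 0.492
  outer loop
   vertex 2.7 1.3 2.2
   vertex 1.6 0.7 3.1
   vertex 2.8 0.5 1.2
  endloop
 endfacet
 facet normal -0.495 -0.660 -0.566
  outer loop
   vertex 2.4 0.8 1.2
   vertex 2.8 0.5 1.2
   vertex 0.0 1.4 2.6
  endloop
 endfacet
 facet normal -0.525 -0.137 -0.840
  outer loop
   vertex 2.4 0.8 1.2
   vertex 0.0 1.4 2.6
   vertex 3.0 3.4 0.4
  endloop
 endfacet
 facet normal -0.187 -0.249 -0.950
  outer loop
   vertex 2.4 0.8 1.2
   vertex 3.0 3.4 0.4
   vertex 2.8 0.5 1.2
  endloop
 endfacet
 facet normal 0.633 0.518 0.575
  outer loop
   vertex 1.9 2.3 2.6
   vertex 3.1 2.5 1.1
   vertex 3.0 3.4 0.4
  endloop
 endfacet
 facet normal 0.716 0.326 0.617
  outer loop
   vertex 1.9 2.3 2.6
   vertex 2.7 1.3 2.2
   vertex 3.1 2.5 1.1
  endloop
 endfacet
 facet normal 0.619 0.190 0.762
  outer loop
   vertex 1.9 2.3 2.6
   vertex 1.1 1.7 3.4
   vertex 2.7 1.3 2.2
  endloop
 endfacet
 facet normal -0.415 0.877 0.242
  outer loop
   vertex 1.9 2.3 2.6
   vertex 0.0 1.4 2.6
   vertex 1.1 1.7 3.4
  endloop
 endfacet
 facet normal -0.416 0.879 0.231
  outer loop
   vertex 1.9 2.3 2.6
   vertex 3.0 3.4 0.4
   vertex 0.0 1.4 2.6
  endloop
 endfacet
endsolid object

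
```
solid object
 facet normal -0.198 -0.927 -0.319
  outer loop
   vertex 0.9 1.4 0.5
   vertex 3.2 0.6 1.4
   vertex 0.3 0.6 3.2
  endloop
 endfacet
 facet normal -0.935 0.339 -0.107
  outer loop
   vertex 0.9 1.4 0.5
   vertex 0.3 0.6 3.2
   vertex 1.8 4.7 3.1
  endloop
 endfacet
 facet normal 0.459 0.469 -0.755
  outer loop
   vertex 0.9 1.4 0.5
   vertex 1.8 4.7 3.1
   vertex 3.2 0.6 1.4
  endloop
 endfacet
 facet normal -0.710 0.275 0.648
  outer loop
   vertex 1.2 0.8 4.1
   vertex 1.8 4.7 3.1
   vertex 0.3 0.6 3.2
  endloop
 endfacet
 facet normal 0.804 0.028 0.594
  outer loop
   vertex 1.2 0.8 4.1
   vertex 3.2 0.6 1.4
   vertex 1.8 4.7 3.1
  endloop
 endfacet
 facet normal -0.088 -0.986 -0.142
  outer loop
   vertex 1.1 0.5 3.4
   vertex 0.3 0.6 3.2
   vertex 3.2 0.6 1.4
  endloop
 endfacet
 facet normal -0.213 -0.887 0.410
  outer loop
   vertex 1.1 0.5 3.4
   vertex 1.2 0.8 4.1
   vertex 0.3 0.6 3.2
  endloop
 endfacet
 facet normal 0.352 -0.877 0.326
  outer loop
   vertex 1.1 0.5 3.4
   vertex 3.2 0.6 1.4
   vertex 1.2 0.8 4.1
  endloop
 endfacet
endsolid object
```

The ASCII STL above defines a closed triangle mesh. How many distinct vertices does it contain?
6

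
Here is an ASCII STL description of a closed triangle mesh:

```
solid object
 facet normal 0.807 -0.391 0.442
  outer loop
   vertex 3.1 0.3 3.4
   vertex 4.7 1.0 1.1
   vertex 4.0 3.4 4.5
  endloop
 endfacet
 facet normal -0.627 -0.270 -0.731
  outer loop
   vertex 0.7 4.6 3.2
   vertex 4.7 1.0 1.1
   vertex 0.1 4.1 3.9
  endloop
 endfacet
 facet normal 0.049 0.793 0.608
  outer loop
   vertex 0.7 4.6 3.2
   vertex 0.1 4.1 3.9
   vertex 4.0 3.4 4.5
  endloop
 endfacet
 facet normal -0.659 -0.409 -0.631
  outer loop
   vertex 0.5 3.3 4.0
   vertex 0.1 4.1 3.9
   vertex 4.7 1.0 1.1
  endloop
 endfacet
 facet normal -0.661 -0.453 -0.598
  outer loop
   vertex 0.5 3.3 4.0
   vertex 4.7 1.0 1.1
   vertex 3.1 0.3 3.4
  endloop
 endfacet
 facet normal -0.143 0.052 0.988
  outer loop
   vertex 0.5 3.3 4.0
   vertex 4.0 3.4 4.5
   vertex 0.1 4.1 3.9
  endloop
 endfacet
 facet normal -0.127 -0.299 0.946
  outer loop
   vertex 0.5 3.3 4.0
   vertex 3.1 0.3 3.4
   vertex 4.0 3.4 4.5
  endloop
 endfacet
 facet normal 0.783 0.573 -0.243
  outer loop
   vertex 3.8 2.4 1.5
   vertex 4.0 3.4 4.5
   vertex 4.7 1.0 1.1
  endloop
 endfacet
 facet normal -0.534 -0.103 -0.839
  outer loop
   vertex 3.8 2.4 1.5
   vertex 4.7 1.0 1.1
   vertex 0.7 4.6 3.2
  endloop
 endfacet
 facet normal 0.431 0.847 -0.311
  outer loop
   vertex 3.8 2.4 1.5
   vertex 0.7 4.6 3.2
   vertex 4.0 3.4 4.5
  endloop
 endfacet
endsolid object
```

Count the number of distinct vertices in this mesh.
7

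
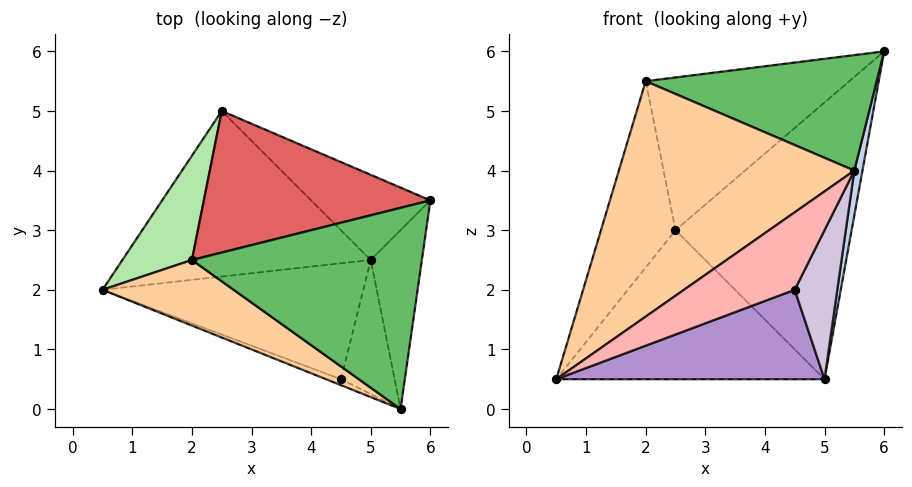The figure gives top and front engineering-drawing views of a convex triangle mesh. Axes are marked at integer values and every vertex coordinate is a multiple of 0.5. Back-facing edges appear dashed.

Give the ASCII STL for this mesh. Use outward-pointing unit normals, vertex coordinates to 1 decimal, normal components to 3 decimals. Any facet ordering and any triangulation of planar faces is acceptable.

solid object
 facet normal -0.074 0.667 -0.741
  outer loop
   vertex 5.0 2.5 0.5
   vertex 0.5 2.0 0.5
   vertex 2.5 5.0 3.0
  endloop
 endfacet
 facet normal 0.984 -0.043 -0.171
  outer loop
   vertex 5.0 2.5 0.5
   vertex 6.0 3.5 6.0
   vertex 5.5 0.0 4.0
  endloop
 endfacet
 facet normal 0.552 0.797 -0.245
  outer loop
   vertex 5.0 2.5 0.5
   vertex 2.5 5.0 3.0
   vertex 6.0 3.5 6.0
  endloop
 endfacet
 facet normal -0.497 -0.836 0.233
  outer loop
   vertex 2.0 2.5 5.5
   vertex 0.5 2.0 0.5
   vertex 5.5 0.0 4.0
  endloop
 endfacet
 facet normal 0.016 -0.498 0.867
  outer loop
   vertex 2.0 2.5 5.5
   vertex 5.5 0.0 4.0
   vertex 6.0 3.5 6.0
  endloop
 endfacet
 facet normal -0.887 0.403 0.226
  outer loop
   vertex 2.0 2.5 5.5
   vertex 2.5 5.0 3.0
   vertex 0.5 2.0 0.5
  endloop
 endfacet
 facet normal -0.259 0.708 0.657
  outer loop
   vertex 2.0 2.5 5.5
   vertex 6.0 3.5 6.0
   vertex 2.5 5.0 3.0
  endloop
 endfacet
 facet normal -0.326 -0.942 -0.072
  outer loop
   vertex 4.5 0.5 2.0
   vertex 5.5 0.0 4.0
   vertex 0.5 2.0 0.5
  endloop
 endfacet
 facet normal 0.068 -0.609 -0.790
  outer loop
   vertex 4.5 0.5 2.0
   vertex 0.5 2.0 0.5
   vertex 5.0 2.5 0.5
  endloop
 endfacet
 facet normal 0.695 -0.535 -0.481
  outer loop
   vertex 4.5 0.5 2.0
   vertex 5.0 2.5 0.5
   vertex 5.5 0.0 4.0
  endloop
 endfacet
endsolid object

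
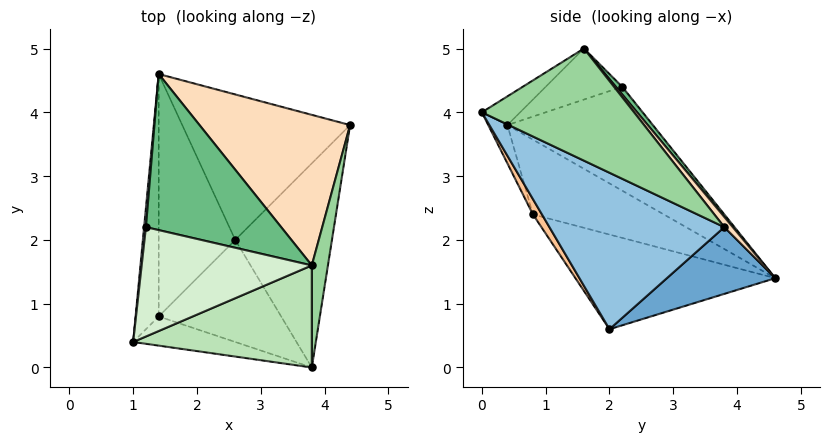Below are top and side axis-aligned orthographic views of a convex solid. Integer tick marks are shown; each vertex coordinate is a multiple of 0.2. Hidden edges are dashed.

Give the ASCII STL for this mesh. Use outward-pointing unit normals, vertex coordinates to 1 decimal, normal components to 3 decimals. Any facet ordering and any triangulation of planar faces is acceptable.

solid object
 facet normal 0.336 0.415 -0.845
  outer loop
   vertex 2.6 2.0 0.6
   vertex 1.4 4.6 1.4
   vertex 4.4 3.8 2.2
  endloop
 endfacet
 facet normal 0.794 -0.358 -0.491
  outer loop
   vertex 3.8 0.0 4.0
   vertex 2.6 2.0 0.6
   vertex 4.4 3.8 2.2
  endloop
 endfacet
 facet normal -0.994 0.105 0.017
  outer loop
   vertex 1.2 2.2 4.4
   vertex 1.4 4.6 1.4
   vertex 1.0 0.4 3.8
  endloop
 endfacet
 facet normal -0.953 -0.077 -0.294
  outer loop
   vertex 1.4 0.8 2.4
   vertex 1.0 0.4 3.8
   vertex 1.4 4.6 1.4
  endloop
 endfacet
 facet normal -0.767 -0.163 -0.620
  outer loop
   vertex 1.4 0.8 2.4
   vertex 1.4 4.6 1.4
   vertex 2.6 2.0 0.6
  endloop
 endfacet
 facet normal -0.114 -0.946 -0.303
  outer loop
   vertex 1.4 0.8 2.4
   vertex 3.8 0.0 4.0
   vertex 1.0 0.4 3.8
  endloop
 endfacet
 facet normal 0.065 -0.850 -0.523
  outer loop
   vertex 1.4 0.8 2.4
   vertex 2.6 2.0 0.6
   vertex 3.8 0.0 4.0
  endloop
 endfacet
 facet normal 0.042 0.781 0.623
  outer loop
   vertex 3.8 1.6 5.0
   vertex 4.4 3.8 2.2
   vertex 1.4 4.6 1.4
  endloop
 endfacet
 facet normal 0.035 0.779 0.626
  outer loop
   vertex 3.8 1.6 5.0
   vertex 1.4 4.6 1.4
   vertex 1.2 2.2 4.4
  endloop
 endfacet
 facet normal 0.986 -0.089 0.142
  outer loop
   vertex 3.8 1.6 5.0
   vertex 3.8 0.0 4.0
   vertex 4.4 3.8 2.2
  endloop
 endfacet
 facet normal -0.135 -0.525 0.840
  outer loop
   vertex 3.8 1.6 5.0
   vertex 1.0 0.4 3.8
   vertex 3.8 0.0 4.0
  endloop
 endfacet
 facet normal -0.276 -0.276 0.921
  outer loop
   vertex 3.8 1.6 5.0
   vertex 1.2 2.2 4.4
   vertex 1.0 0.4 3.8
  endloop
 endfacet
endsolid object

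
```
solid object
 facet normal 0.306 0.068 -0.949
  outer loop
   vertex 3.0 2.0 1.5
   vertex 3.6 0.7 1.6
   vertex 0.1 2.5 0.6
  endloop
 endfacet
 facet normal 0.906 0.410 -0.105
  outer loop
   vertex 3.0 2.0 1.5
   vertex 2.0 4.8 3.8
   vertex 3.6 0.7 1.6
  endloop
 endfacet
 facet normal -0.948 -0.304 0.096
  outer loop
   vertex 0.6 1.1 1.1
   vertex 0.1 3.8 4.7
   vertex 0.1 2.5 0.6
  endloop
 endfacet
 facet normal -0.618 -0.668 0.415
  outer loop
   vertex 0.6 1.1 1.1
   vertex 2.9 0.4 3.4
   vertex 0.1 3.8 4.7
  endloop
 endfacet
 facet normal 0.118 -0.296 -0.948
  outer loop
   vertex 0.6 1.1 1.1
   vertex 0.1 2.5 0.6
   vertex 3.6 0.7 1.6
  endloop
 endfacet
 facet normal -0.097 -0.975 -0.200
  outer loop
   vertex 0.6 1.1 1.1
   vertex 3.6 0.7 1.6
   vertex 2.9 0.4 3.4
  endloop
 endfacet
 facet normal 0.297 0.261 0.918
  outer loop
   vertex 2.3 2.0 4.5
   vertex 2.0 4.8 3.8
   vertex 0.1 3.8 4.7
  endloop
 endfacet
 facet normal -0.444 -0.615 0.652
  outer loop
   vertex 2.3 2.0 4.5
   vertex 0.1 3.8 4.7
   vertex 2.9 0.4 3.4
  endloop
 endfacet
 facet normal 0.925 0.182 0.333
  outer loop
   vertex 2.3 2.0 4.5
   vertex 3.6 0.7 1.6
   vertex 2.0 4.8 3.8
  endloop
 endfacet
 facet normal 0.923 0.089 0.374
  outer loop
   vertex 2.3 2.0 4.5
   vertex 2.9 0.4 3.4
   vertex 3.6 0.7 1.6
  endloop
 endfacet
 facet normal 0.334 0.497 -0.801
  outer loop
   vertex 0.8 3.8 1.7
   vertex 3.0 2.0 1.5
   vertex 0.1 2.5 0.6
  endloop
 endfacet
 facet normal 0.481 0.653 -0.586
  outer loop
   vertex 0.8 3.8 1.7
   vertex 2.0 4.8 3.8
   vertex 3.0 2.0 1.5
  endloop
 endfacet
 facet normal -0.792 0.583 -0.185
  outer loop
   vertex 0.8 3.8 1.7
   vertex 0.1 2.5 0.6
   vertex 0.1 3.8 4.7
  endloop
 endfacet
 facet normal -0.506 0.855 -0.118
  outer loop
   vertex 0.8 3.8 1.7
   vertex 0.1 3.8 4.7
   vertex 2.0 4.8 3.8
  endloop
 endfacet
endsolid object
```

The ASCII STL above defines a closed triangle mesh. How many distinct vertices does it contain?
9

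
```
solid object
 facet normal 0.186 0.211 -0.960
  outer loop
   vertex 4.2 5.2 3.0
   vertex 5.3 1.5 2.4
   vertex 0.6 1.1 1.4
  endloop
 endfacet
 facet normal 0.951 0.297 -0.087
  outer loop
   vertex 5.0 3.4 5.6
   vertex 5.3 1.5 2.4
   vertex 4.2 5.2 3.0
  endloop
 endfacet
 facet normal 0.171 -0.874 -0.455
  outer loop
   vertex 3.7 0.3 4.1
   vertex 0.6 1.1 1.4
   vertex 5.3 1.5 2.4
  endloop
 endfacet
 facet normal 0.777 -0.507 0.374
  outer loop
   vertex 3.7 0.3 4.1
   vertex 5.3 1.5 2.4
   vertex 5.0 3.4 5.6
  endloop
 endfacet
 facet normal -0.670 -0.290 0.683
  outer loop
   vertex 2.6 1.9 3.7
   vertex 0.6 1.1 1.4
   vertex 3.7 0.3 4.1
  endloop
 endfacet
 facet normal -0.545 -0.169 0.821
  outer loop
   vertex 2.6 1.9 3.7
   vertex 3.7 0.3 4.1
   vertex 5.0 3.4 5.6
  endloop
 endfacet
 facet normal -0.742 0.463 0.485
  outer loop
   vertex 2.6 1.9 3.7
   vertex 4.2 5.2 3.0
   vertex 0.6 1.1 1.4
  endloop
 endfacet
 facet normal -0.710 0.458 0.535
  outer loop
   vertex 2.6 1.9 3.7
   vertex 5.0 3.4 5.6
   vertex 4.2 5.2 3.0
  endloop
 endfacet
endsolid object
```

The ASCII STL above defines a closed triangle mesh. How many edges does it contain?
12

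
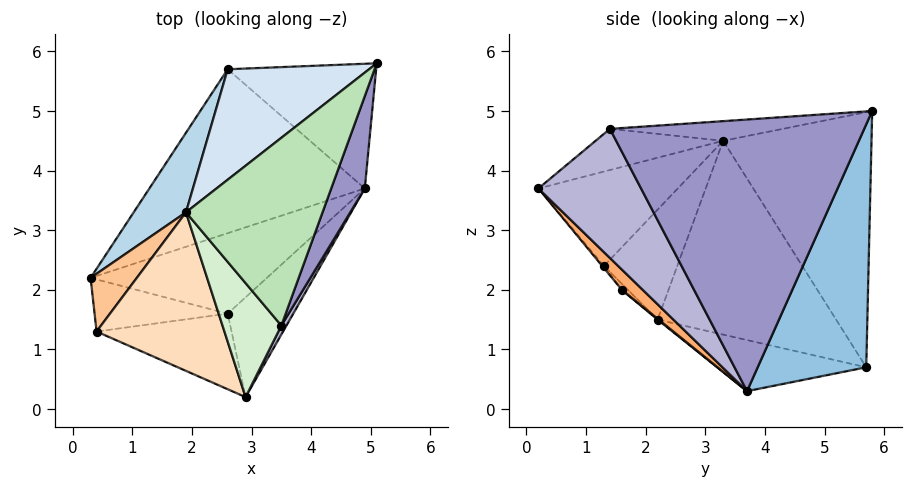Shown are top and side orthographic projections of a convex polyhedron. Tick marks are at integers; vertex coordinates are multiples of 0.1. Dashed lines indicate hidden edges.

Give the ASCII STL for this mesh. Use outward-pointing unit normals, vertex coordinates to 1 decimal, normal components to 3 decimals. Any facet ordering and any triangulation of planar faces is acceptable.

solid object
 facet normal -0.230 -0.071 -0.971
  outer loop
   vertex 2.6 5.7 0.7
   vertex 4.9 3.7 0.3
   vertex 0.3 2.2 1.5
  endloop
 endfacet
 facet normal 0.578 0.736 -0.353
  outer loop
   vertex 2.6 5.7 0.7
   vertex 5.1 5.8 5.0
   vertex 4.9 3.7 0.3
  endloop
 endfacet
 facet normal -0.793 0.570 0.214
  outer loop
   vertex 1.9 3.3 4.5
   vertex 2.6 5.7 0.7
   vertex 0.3 2.2 1.5
  endloop
 endfacet
 facet normal -0.612 0.715 0.339
  outer loop
   vertex 1.9 3.3 4.5
   vertex 5.1 5.8 5.0
   vertex 2.6 5.7 0.7
  endloop
 endfacet
 facet normal 0.004 -0.632 -0.775
  outer loop
   vertex 2.6 1.6 2.0
   vertex 0.3 2.2 1.5
   vertex 4.9 3.7 0.3
  endloop
 endfacet
 facet normal 0.199 -0.739 -0.644
  outer loop
   vertex 2.6 1.6 2.0
   vertex 4.9 3.7 0.3
   vertex 2.9 0.2 3.7
  endloop
 endfacet
 facet normal -0.887 0.274 0.372
  outer loop
   vertex 0.4 1.3 2.4
   vertex 1.9 3.3 4.5
   vertex 0.3 2.2 1.5
  endloop
 endfacet
 facet normal -0.552 -0.371 0.747
  outer loop
   vertex 0.4 1.3 2.4
   vertex 2.9 0.2 3.7
   vertex 1.9 3.3 4.5
  endloop
 endfacet
 facet normal -0.032 -0.709 -0.705
  outer loop
   vertex 0.4 1.3 2.4
   vertex 0.3 2.2 1.5
   vertex 2.6 1.6 2.0
  endloop
 endfacet
 facet normal -0.010 -0.773 -0.635
  outer loop
   vertex 0.4 1.3 2.4
   vertex 2.6 1.6 2.0
   vertex 2.9 0.2 3.7
  endloop
 endfacet
 facet normal -0.142 -0.016 0.990
  outer loop
   vertex 3.5 1.4 4.7
   vertex 5.1 5.8 5.0
   vertex 1.9 3.3 4.5
  endloop
 endfacet
 facet normal -0.533 -0.368 0.762
  outer loop
   vertex 3.5 1.4 4.7
   vertex 1.9 3.3 4.5
   vertex 2.9 0.2 3.7
  endloop
 endfacet
 facet normal 0.931 -0.346 0.115
  outer loop
   vertex 3.5 1.4 4.7
   vertex 4.9 3.7 0.3
   vertex 5.1 5.8 5.0
  endloop
 endfacet
 facet normal 0.882 -0.470 0.035
  outer loop
   vertex 3.5 1.4 4.7
   vertex 2.9 0.2 3.7
   vertex 4.9 3.7 0.3
  endloop
 endfacet
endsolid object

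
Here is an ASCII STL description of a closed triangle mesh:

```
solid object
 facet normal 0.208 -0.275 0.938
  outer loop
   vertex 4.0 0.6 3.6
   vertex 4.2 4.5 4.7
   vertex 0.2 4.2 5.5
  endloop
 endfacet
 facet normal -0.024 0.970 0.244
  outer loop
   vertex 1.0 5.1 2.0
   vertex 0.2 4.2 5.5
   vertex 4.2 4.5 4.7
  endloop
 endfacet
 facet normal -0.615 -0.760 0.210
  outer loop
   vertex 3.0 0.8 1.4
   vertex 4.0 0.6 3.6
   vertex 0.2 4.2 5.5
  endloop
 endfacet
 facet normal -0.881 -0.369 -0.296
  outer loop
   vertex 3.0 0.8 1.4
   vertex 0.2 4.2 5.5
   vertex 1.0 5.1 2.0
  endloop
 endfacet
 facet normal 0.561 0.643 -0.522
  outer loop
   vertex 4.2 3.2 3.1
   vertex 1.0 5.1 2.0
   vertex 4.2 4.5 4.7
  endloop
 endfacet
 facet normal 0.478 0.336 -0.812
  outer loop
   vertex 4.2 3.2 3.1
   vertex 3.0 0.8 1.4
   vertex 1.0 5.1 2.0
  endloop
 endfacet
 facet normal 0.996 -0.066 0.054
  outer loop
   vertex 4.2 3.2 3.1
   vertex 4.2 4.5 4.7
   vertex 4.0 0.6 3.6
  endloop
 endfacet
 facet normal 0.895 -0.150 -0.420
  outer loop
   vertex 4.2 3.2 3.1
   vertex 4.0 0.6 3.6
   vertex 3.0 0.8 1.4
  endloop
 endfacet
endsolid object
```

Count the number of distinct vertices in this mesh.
6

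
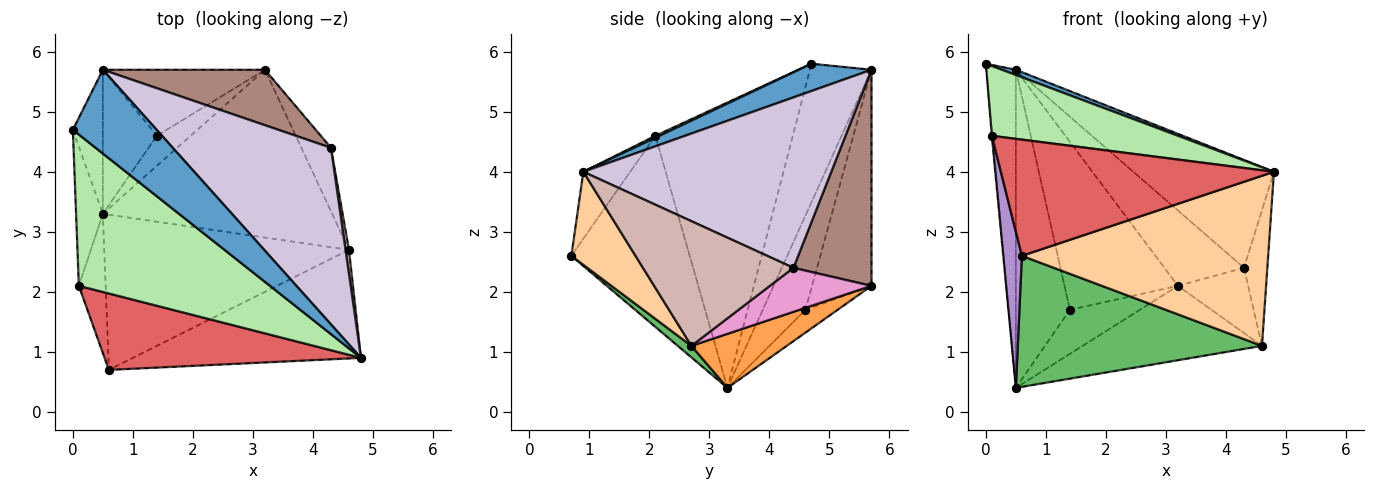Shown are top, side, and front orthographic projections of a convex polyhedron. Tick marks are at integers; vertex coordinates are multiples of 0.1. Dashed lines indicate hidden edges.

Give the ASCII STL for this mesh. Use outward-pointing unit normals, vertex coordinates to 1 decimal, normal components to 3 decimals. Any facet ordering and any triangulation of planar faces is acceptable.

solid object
 facet normal 0.309 -0.060 0.949
  outer loop
   vertex 0.5 5.7 5.7
   vertex 0.0 4.7 5.8
   vertex 4.8 0.9 4.0
  endloop
 endfacet
 facet normal -0.885 0.424 -0.192
  outer loop
   vertex 0.5 5.7 5.7
   vertex 0.5 3.3 0.4
   vertex 0.0 4.7 5.8
  endloop
 endfacet
 facet normal 0.211 0.396 -0.894
  outer loop
   vertex 4.6 2.7 1.1
   vertex 0.5 3.3 0.4
   vertex 3.2 5.7 2.1
  endloop
 endfacet
 facet normal 0.214 -0.823 -0.526
  outer loop
   vertex 4.6 2.7 1.1
   vertex 4.8 0.9 4.0
   vertex 0.6 0.7 2.6
  endloop
 endfacet
 facet normal 0.036 -0.645 -0.764
  outer loop
   vertex 4.6 2.7 1.1
   vertex 0.6 0.7 2.6
   vertex 0.5 3.3 0.4
  endloop
 endfacet
 facet normal 0.009 -0.419 0.908
  outer loop
   vertex 0.1 2.1 4.6
   vertex 4.8 0.9 4.0
   vertex 0.0 4.7 5.8
  endloop
 endfacet
 facet normal -0.142 -0.827 0.544
  outer loop
   vertex 0.1 2.1 4.6
   vertex 0.6 0.7 2.6
   vertex 4.8 0.9 4.0
  endloop
 endfacet
 facet normal -0.996 0.005 -0.093
  outer loop
   vertex 0.1 2.1 4.6
   vertex 0.0 4.7 5.8
   vertex 0.5 3.3 0.4
  endloop
 endfacet
 facet normal -0.979 -0.154 -0.137
  outer loop
   vertex 0.1 2.1 4.6
   vertex 0.5 3.3 0.4
   vertex 0.6 0.7 2.6
  endloop
 endfacet
 facet normal 0.677 0.384 0.628
  outer loop
   vertex 4.3 4.4 2.4
   vertex 0.5 5.7 5.7
   vertex 4.8 0.9 4.0
  endloop
 endfacet
 facet normal 0.620 0.632 0.465
  outer loop
   vertex 4.3 4.4 2.4
   vertex 3.2 5.7 2.1
   vertex 0.5 5.7 5.7
  endloop
 endfacet
 facet normal 0.988 0.154 0.027
  outer loop
   vertex 4.3 4.4 2.4
   vertex 4.8 0.9 4.0
   vertex 4.6 2.7 1.1
  endloop
 endfacet
 facet normal 0.720 0.497 -0.484
  outer loop
   vertex 4.3 4.4 2.4
   vertex 4.6 2.7 1.1
   vertex 3.2 5.7 2.1
  endloop
 endfacet
 facet normal -0.355 0.772 -0.527
  outer loop
   vertex 1.4 4.6 1.7
   vertex 3.2 5.7 2.1
   vertex 0.5 3.3 0.4
  endloop
 endfacet
 facet normal -0.438 0.837 -0.329
  outer loop
   vertex 1.4 4.6 1.7
   vertex 0.5 5.7 5.7
   vertex 3.2 5.7 2.1
  endloop
 endfacet
 facet normal -0.584 0.739 -0.335
  outer loop
   vertex 1.4 4.6 1.7
   vertex 0.5 3.3 0.4
   vertex 0.5 5.7 5.7
  endloop
 endfacet
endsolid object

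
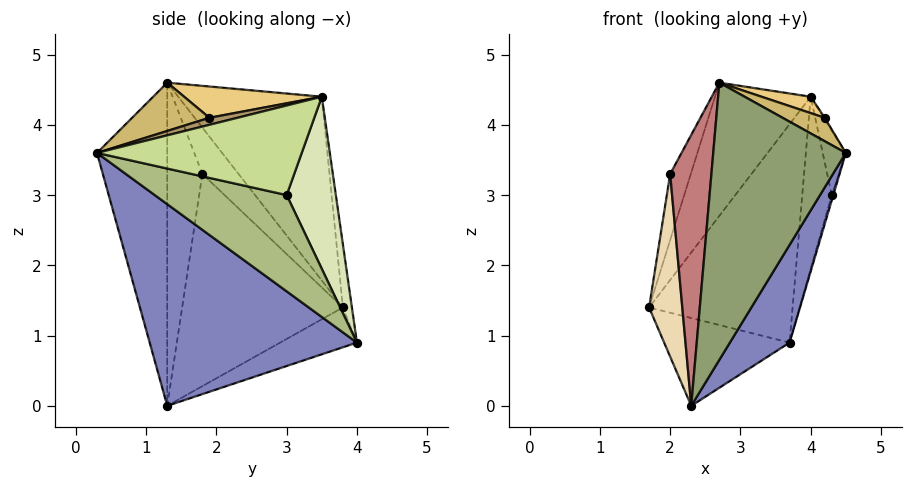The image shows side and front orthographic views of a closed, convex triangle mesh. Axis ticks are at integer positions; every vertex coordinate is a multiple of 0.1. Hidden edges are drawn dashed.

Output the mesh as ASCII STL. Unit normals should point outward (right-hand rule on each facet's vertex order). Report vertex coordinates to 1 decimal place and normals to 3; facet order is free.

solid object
 facet normal -0.259 0.424 -0.868
  outer loop
   vertex 2.3 1.3 0.0
   vertex 1.7 3.8 1.4
   vertex 3.7 4.0 0.9
  endloop
 endfacet
 facet normal 0.800 -0.231 -0.553
  outer loop
   vertex 2.3 1.3 0.0
   vertex 3.7 4.0 0.9
   vertex 4.5 0.3 3.6
  endloop
 endfacet
 facet normal -0.062 0.987 0.146
  outer loop
   vertex 4.0 3.5 4.4
   vertex 3.7 4.0 0.9
   vertex 1.7 3.8 1.4
  endloop
 endfacet
 facet normal -0.684 0.456 0.570
  outer loop
   vertex 2.7 1.3 4.6
   vertex 4.0 3.5 4.4
   vertex 1.7 3.8 1.4
  endloop
 endfacet
 facet normal -0.468 -0.883 0.041
  outer loop
   vertex 2.7 1.3 4.6
   vertex 2.3 1.3 0.0
   vertex 4.5 0.3 3.6
  endloop
 endfacet
 facet normal 0.963 0.011 -0.270
  outer loop
   vertex 4.3 3.0 3.0
   vertex 4.5 0.3 3.6
   vertex 3.7 4.0 0.9
  endloop
 endfacet
 facet normal 0.979 0.110 0.170
  outer loop
   vertex 4.3 3.0 3.0
   vertex 4.0 3.5 4.4
   vertex 4.5 0.3 3.6
  endloop
 endfacet
 facet normal 0.857 0.514 0.000
  outer loop
   vertex 4.3 3.0 3.0
   vertex 3.7 4.0 0.9
   vertex 4.0 3.5 4.4
  endloop
 endfacet
 facet normal 0.894 0.028 0.447
  outer loop
   vertex 4.2 1.9 4.1
   vertex 4.5 0.3 3.6
   vertex 4.0 3.5 4.4
  endloop
 endfacet
 facet normal 0.384 -0.209 0.900
  outer loop
   vertex 4.2 1.9 4.1
   vertex 2.7 1.3 4.6
   vertex 4.5 0.3 3.6
  endloop
 endfacet
 facet normal 0.359 -0.128 0.924
  outer loop
   vertex 4.2 1.9 4.1
   vertex 4.0 3.5 4.4
   vertex 2.7 1.3 4.6
  endloop
 endfacet
 facet normal -0.978 -0.202 -0.058
  outer loop
   vertex 2.0 1.8 3.3
   vertex 1.7 3.8 1.4
   vertex 2.3 1.3 0.0
  endloop
 endfacet
 facet normal -0.726 0.413 0.550
  outer loop
   vertex 2.0 1.8 3.3
   vertex 2.7 1.3 4.6
   vertex 1.7 3.8 1.4
  endloop
 endfacet
 facet normal -0.647 -0.760 0.056
  outer loop
   vertex 2.0 1.8 3.3
   vertex 2.3 1.3 0.0
   vertex 2.7 1.3 4.6
  endloop
 endfacet
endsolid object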